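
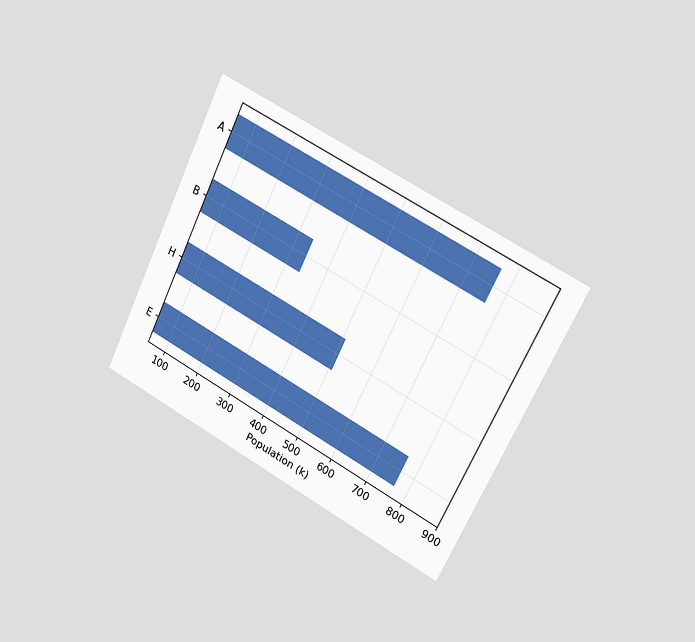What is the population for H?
510k

The chart is tilted about 26° clockwise and viewed slightly from the right. Reading along the chart's x-axis, the H bar reaches 510k.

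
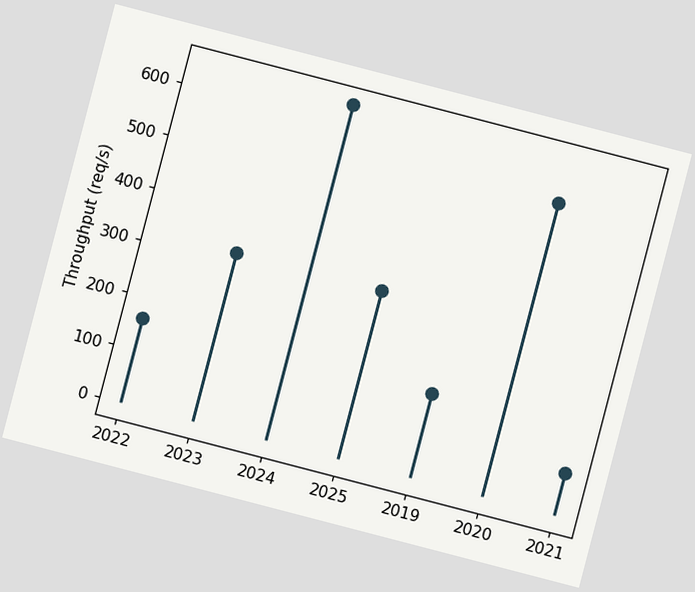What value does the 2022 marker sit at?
The chart is tilted about 15° clockwise. The 2022 marker sits at 160req/s.

160req/s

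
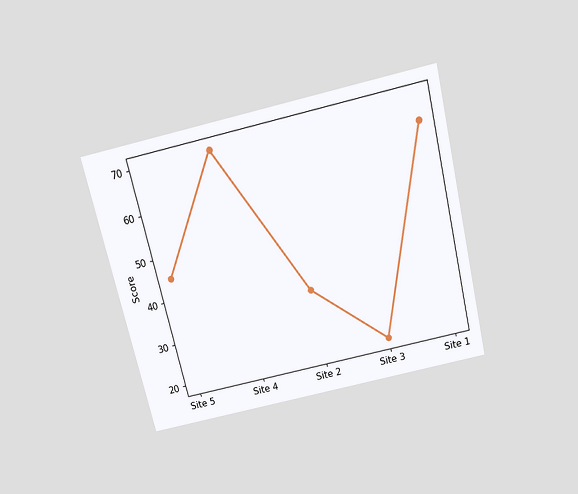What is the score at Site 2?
35

The chart is tilted about 13° counter-clockwise and viewed slightly from above. At Site 2, the line is at 35.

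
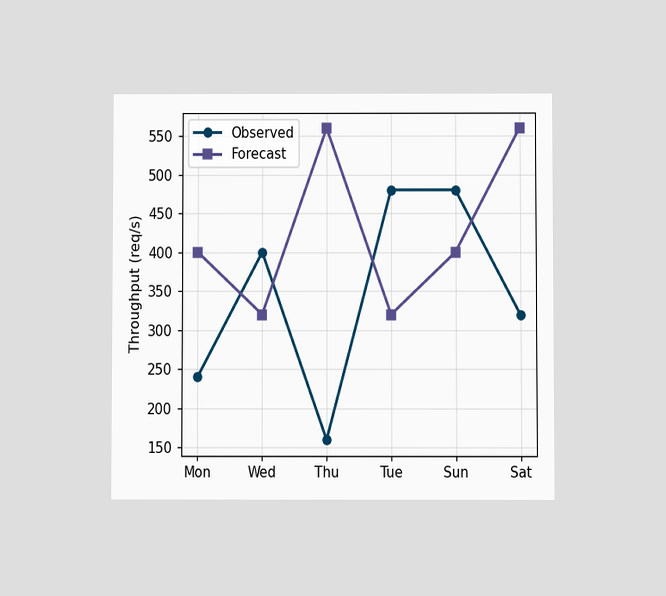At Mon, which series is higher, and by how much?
Forecast, by 160req/s

The chart is viewed at a slight angle. At Mon, Forecast sits above the other line by 160req/s.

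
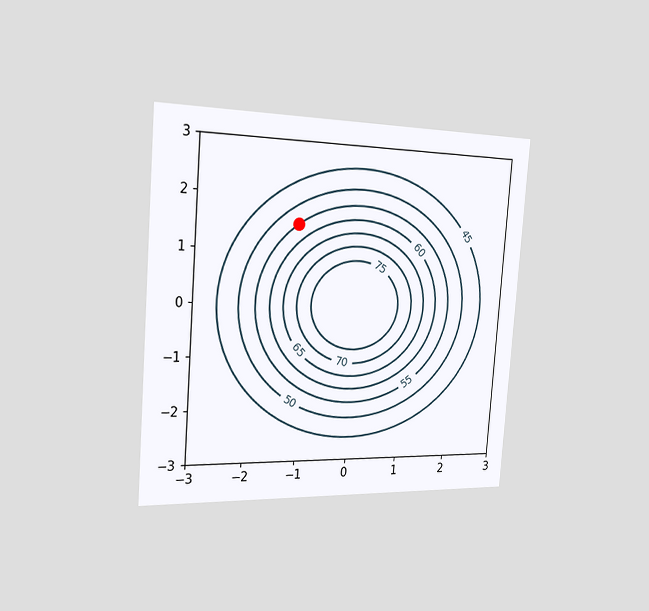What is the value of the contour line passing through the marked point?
55

The chart is tilted about 4° clockwise and viewed slightly from the left. The marked point sits on the contour labelled 55.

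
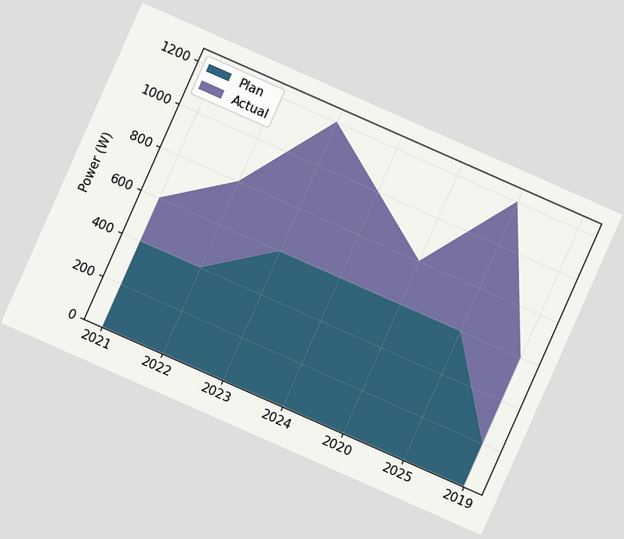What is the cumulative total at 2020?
The chart is tilted about 24° clockwise. The stacked total at 2020 reaches 800W.

800W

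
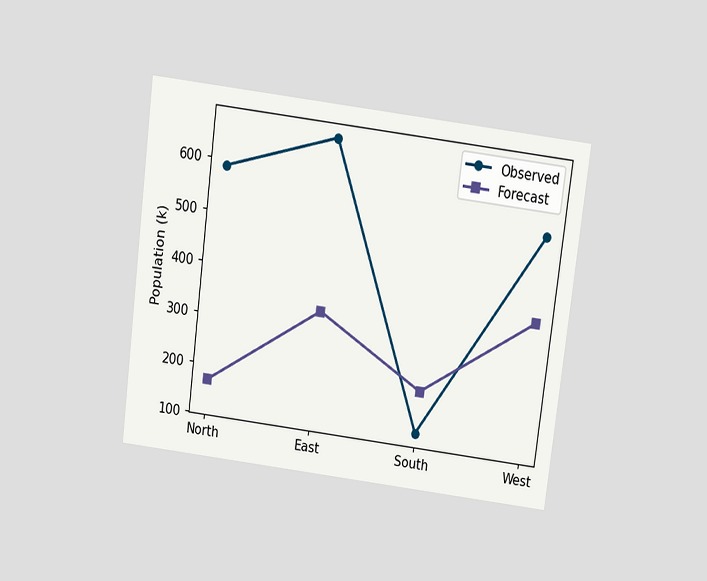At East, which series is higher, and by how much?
Observed, by 336k

The chart is tilted about 7° clockwise and viewed slightly from above. At East, Observed sits above the other line by 336k.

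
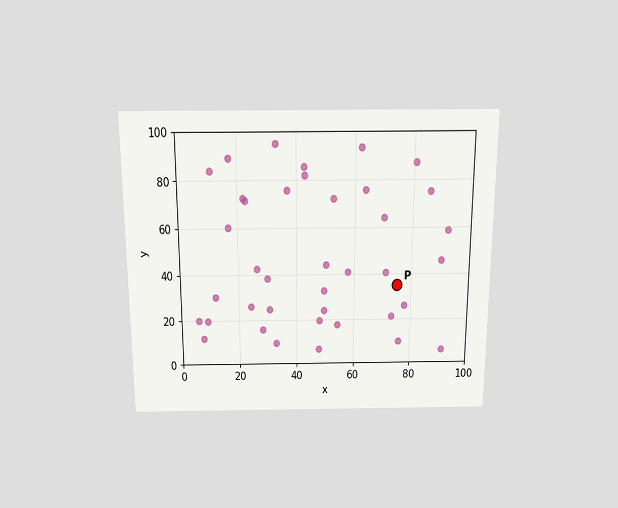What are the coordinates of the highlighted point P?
The chart is viewed slightly from above. Following the gridlines from P to each axis, P sits at (75, 35).

(75, 35)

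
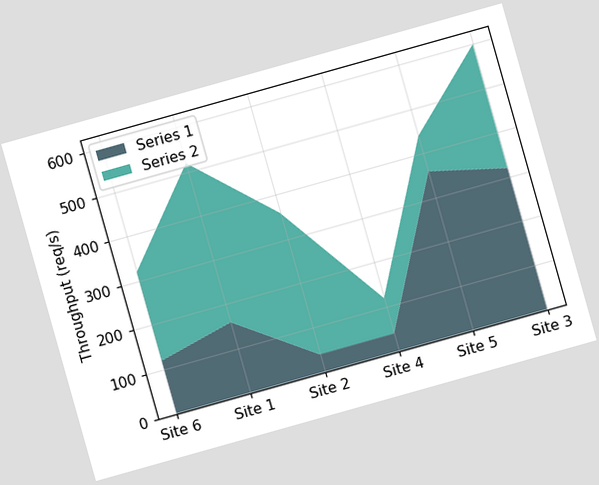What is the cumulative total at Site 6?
The chart is tilted about 16° counter-clockwise. The stacked total at Site 6 reaches 320req/s.

320req/s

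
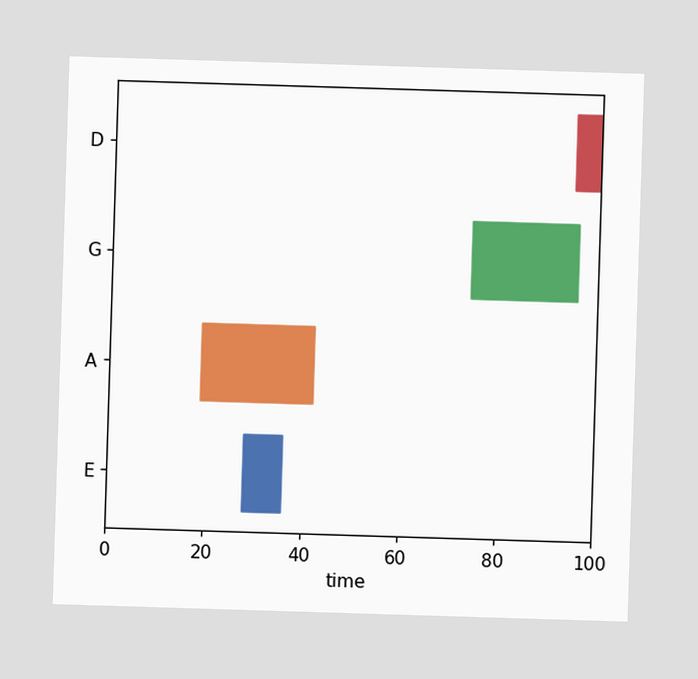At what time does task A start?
19

The A bar begins at t=19.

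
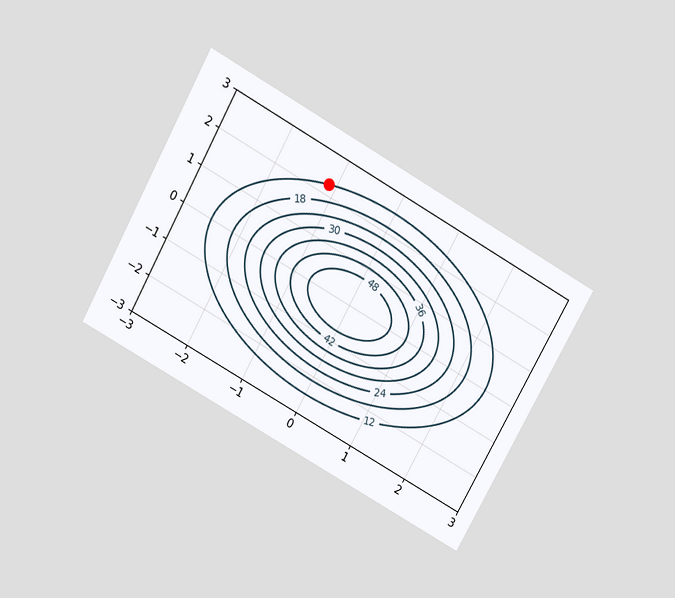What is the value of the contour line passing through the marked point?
12

The chart is tilted about 29° clockwise and viewed slightly from above. The marked point sits on the contour labelled 12.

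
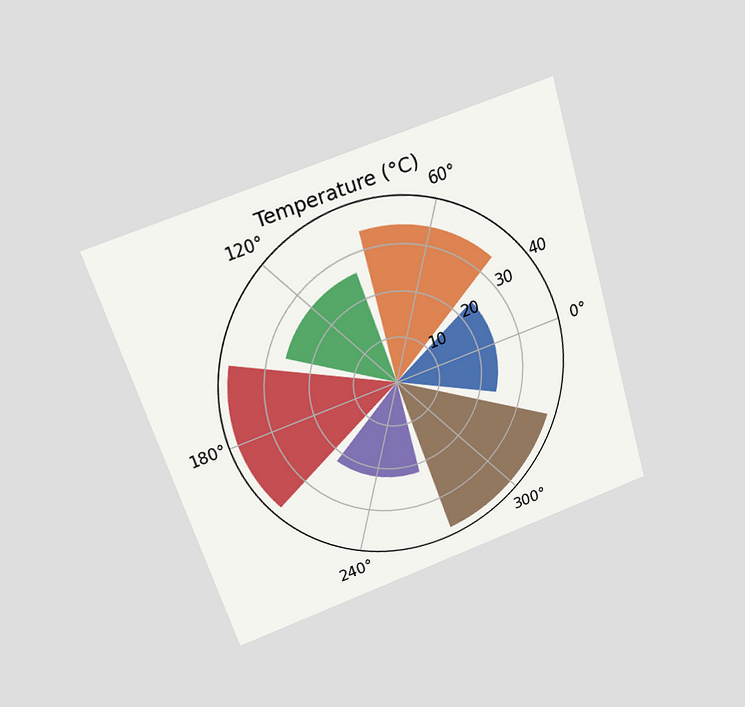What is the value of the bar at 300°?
The chart is tilted about 17° counter-clockwise and viewed slightly from above. The bar at 300° reaches 38°C on the radial axis.

38°C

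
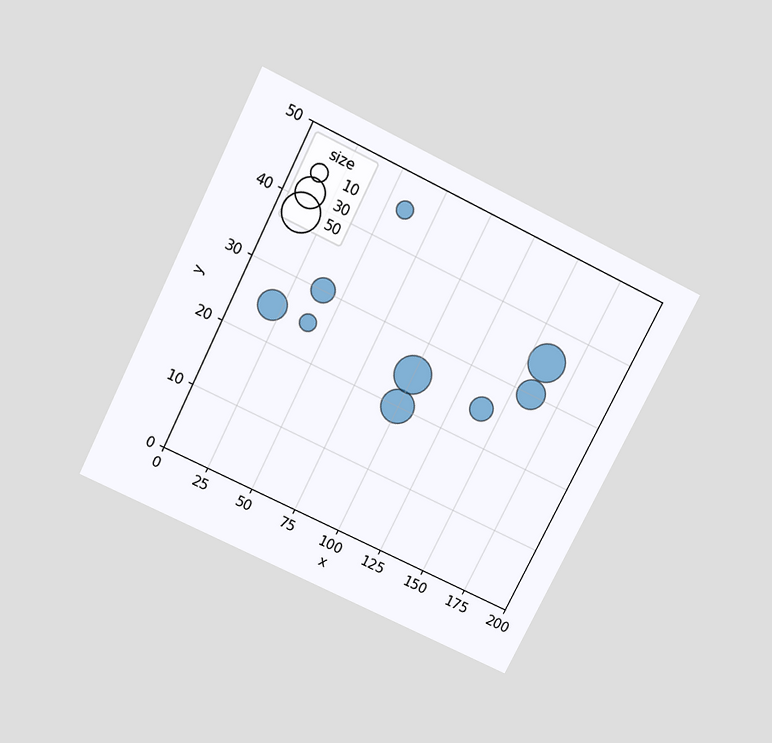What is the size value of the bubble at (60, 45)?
10

The chart is tilted about 26° clockwise and viewed slightly from above. Matching the bubble at (60, 45) against the size legend gives 10.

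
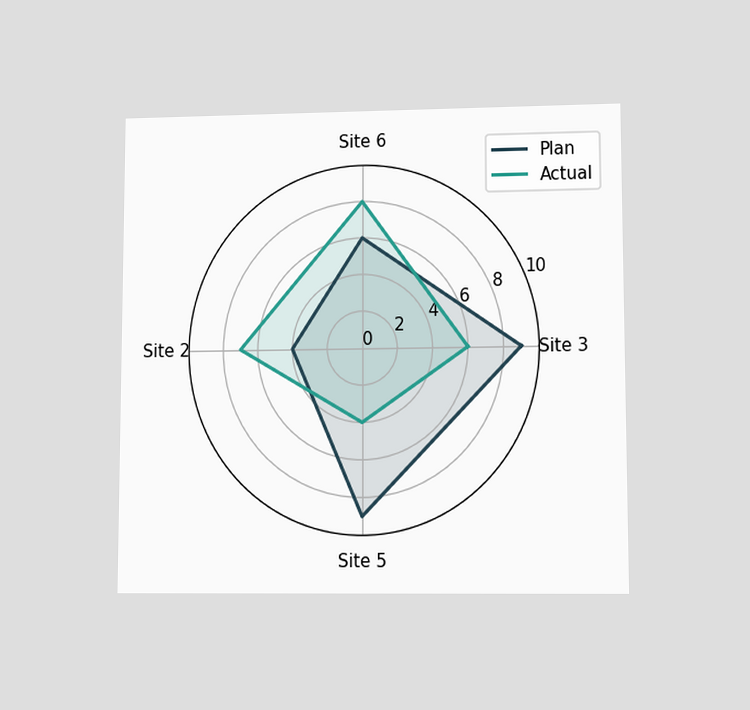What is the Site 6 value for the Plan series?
6

The chart is viewed at a slight angle. On the Site 6 axis, Plan reaches 6.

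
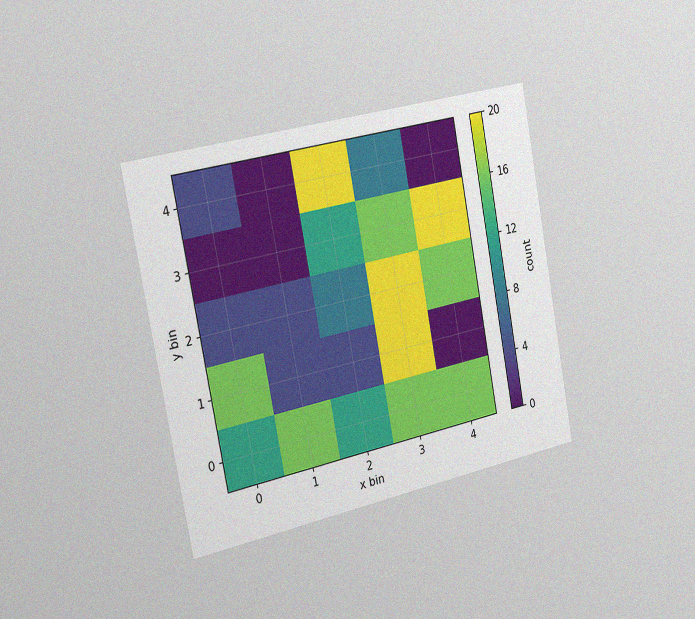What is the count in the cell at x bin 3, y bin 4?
8

The chart is tilted about 11° counter-clockwise and viewed slightly from the left, with some photo noise. Matching the cell (3, 4) against the colorbar gives 8.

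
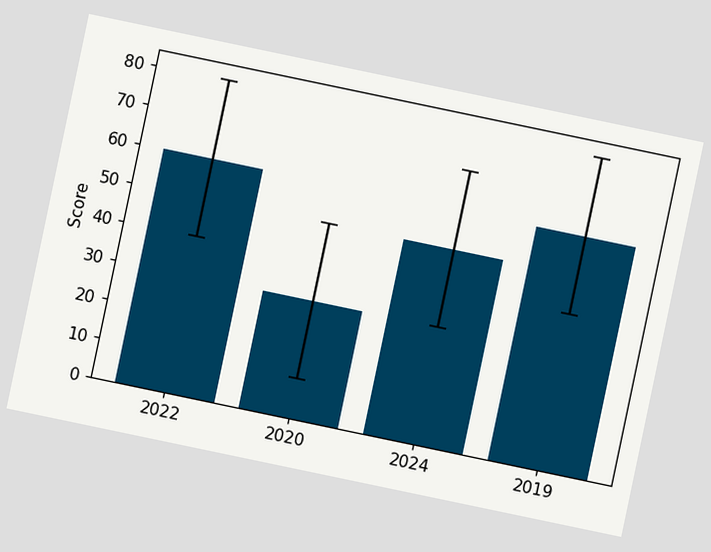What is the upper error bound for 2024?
70

The chart is tilted about 12° clockwise. The 2024 bar's upper whisker reaches 70.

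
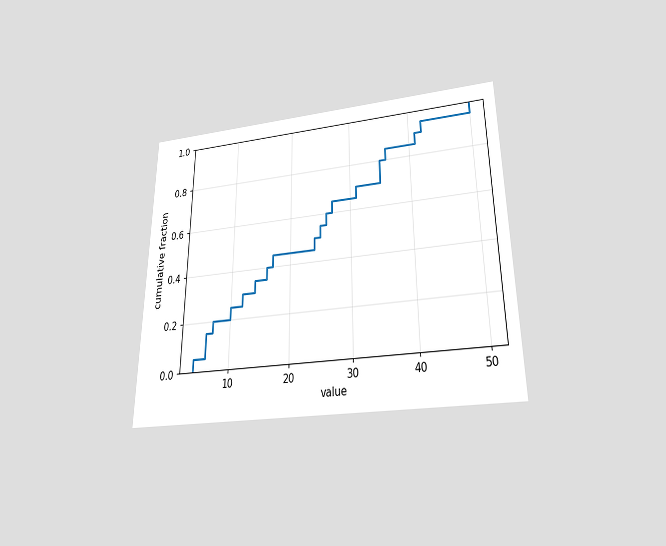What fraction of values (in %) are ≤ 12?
The chart is viewed slightly from below. At x=12 the ECDF step is at 30%.

30%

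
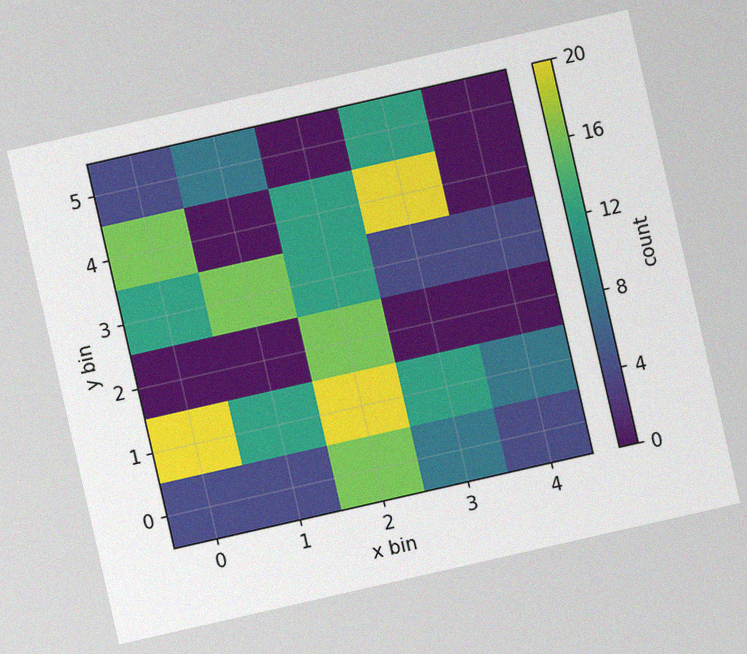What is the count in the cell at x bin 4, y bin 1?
8

The chart is tilted about 13° counter-clockwise, with some photo noise. Matching the cell (4, 1) against the colorbar gives 8.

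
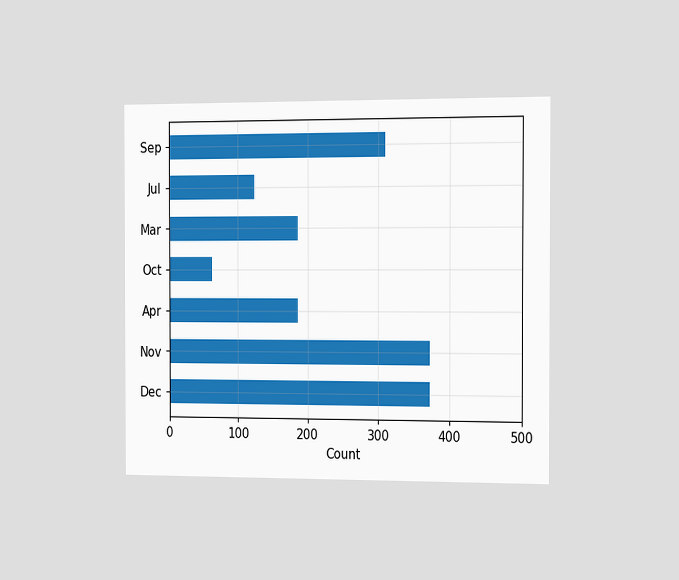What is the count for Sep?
The chart is viewed slightly from the right. Reading along the chart's x-axis, the Sep bar reaches 310.

310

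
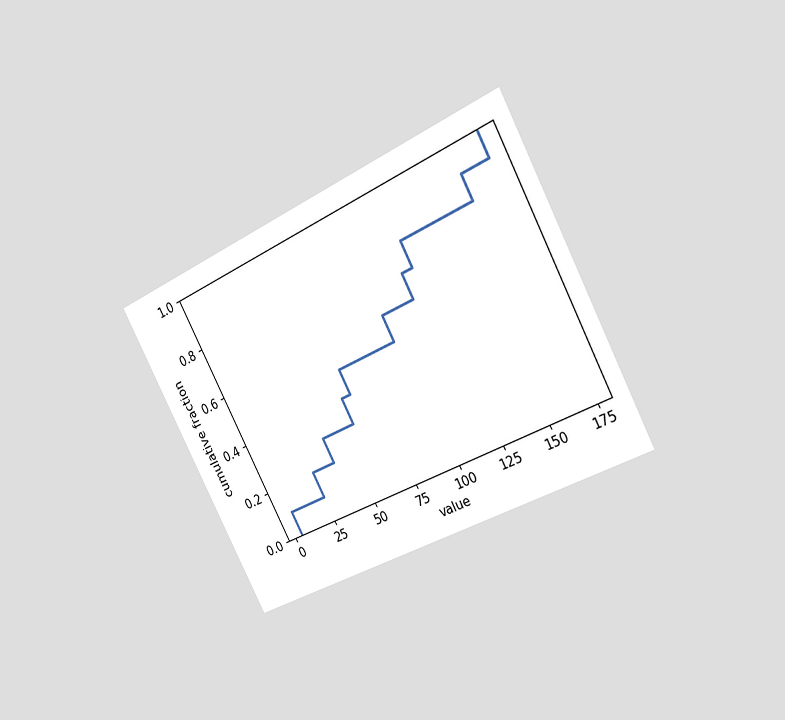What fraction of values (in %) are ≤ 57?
The chart is tilted about 28° counter-clockwise and viewed slightly from the right. At x=57 the ECDF step is at 40%.

40%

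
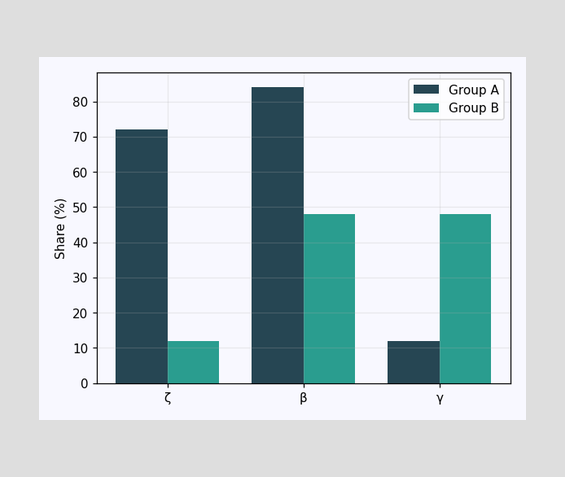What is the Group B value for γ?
The Group B bar at γ reaches 48% on the y-axis.

48%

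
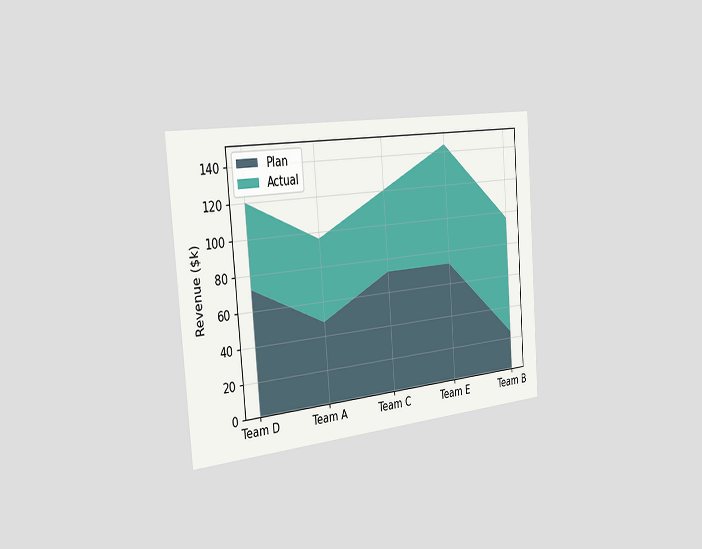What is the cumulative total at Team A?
The chart is tilted about 4° counter-clockwise and viewed slightly from the left. The stacked total at Team A reaches $96k.

$96k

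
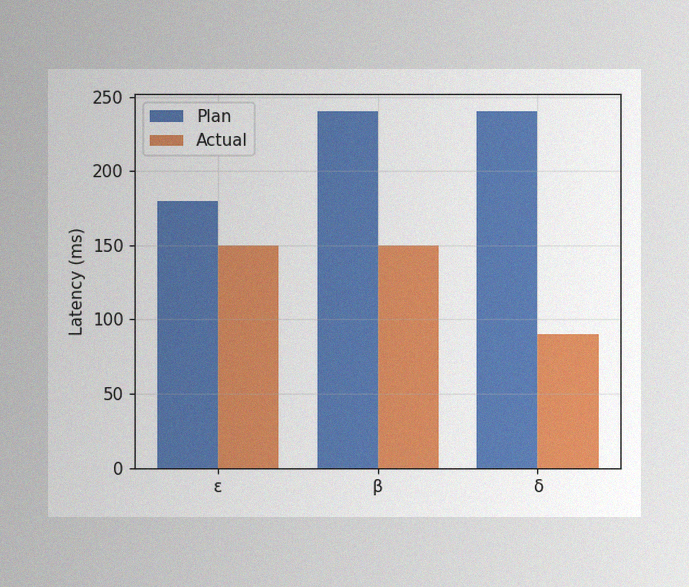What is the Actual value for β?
The image has some photo noise and uneven lighting. The Actual bar at β reaches 150ms on the y-axis.

150ms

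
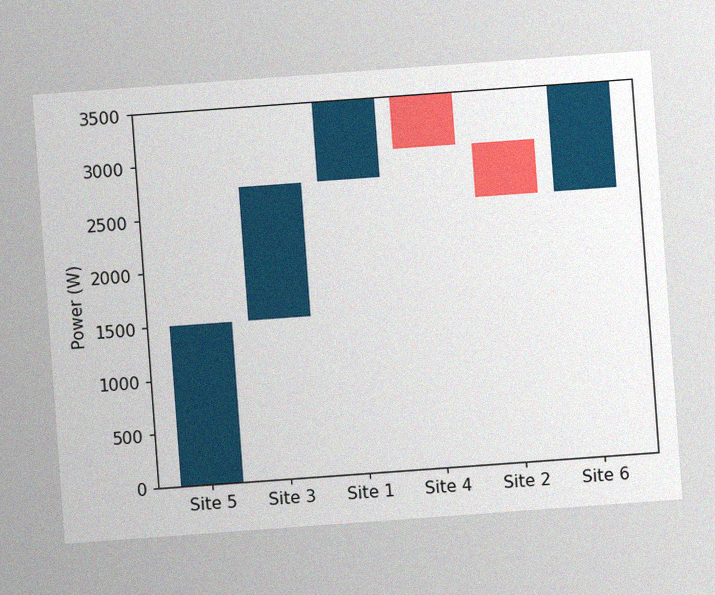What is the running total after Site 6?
The chart is tilted about 4° counter-clockwise, with some photo noise. After Site 6 the running total reaches 3500W.

3500W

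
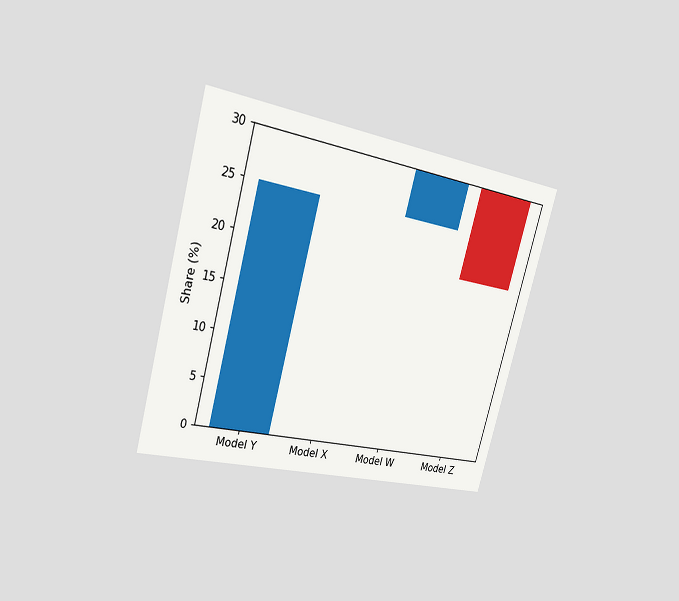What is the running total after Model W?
30%

The chart is tilted about 15° clockwise and viewed slightly from the left. After Model W the running total reaches 30%.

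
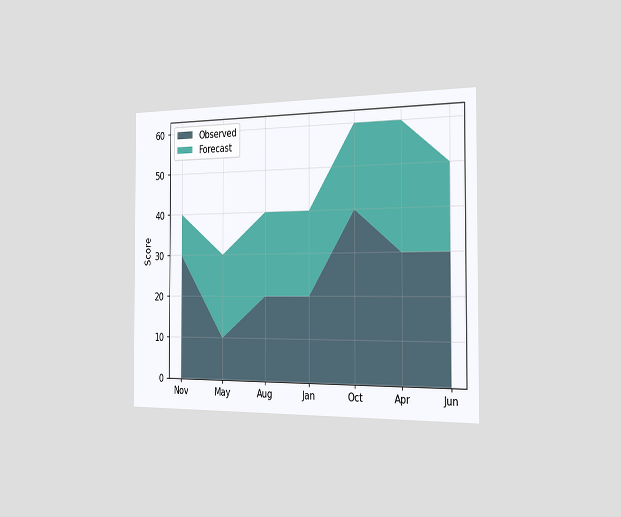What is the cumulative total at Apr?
60

The chart is viewed slightly from the right. The stacked total at Apr reaches 60.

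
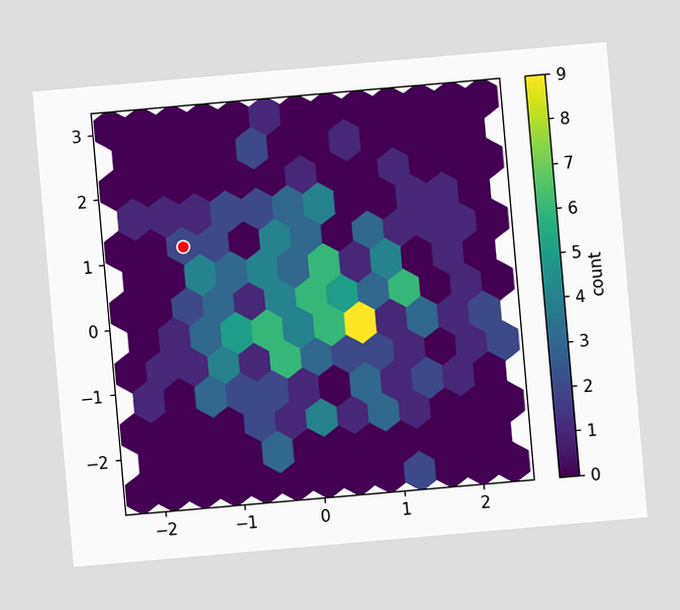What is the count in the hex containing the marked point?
The chart is tilted about 5° counter-clockwise. The marked hex reads 2 on the colorbar.

2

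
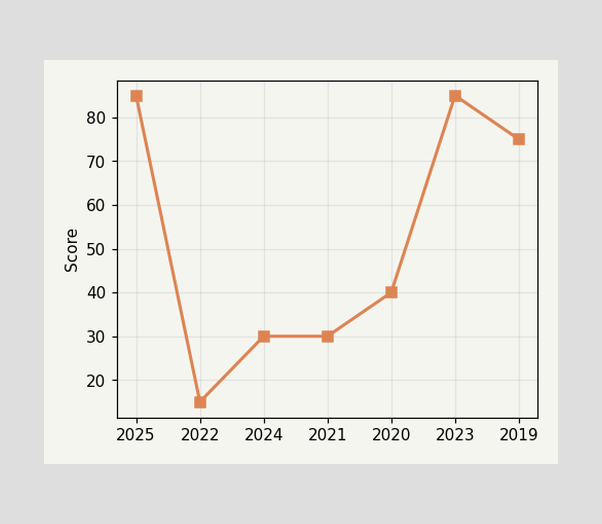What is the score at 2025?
At 2025, the line is at 85.

85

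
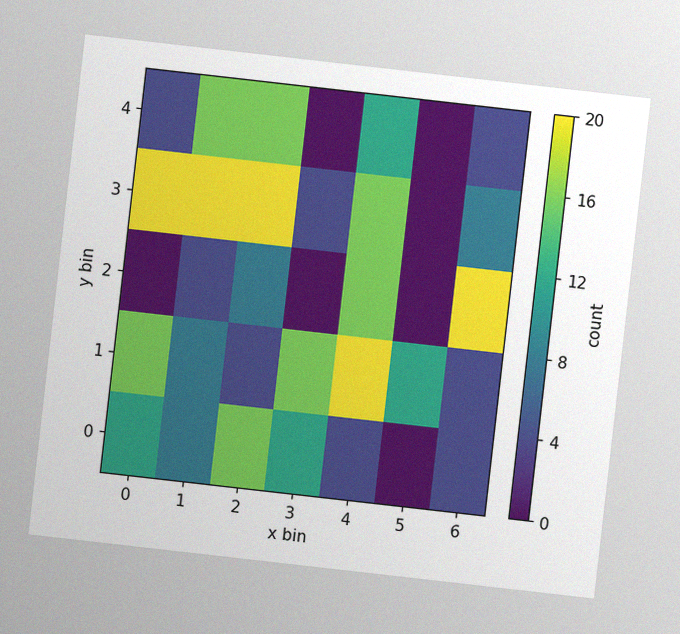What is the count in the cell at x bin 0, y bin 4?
The chart is tilted about 6° clockwise, with some photo noise. Matching the cell (0, 4) against the colorbar gives 4.

4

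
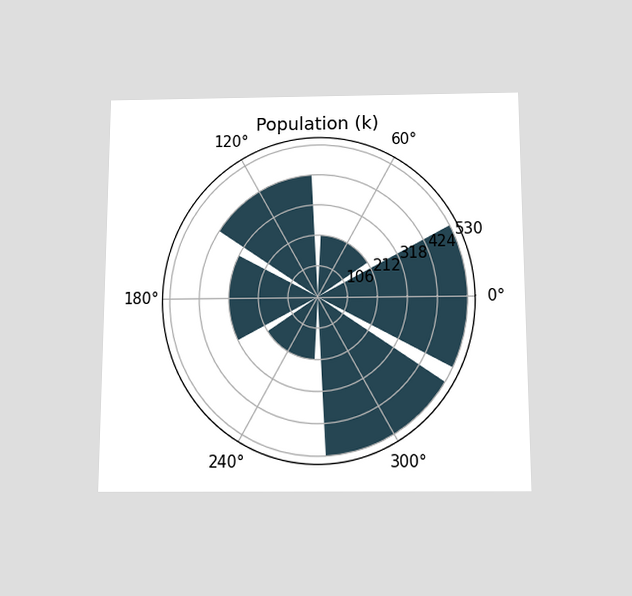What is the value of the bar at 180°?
318k

The chart is viewed slightly from below. The bar at 180° reaches 318k on the radial axis.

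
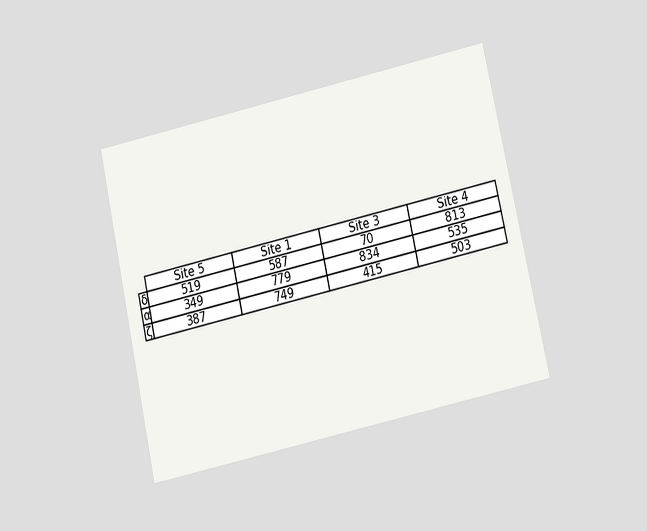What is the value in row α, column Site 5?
The chart is tilted about 12° counter-clockwise and viewed at a slight angle. The (α, Site 5) cell reads 349.

349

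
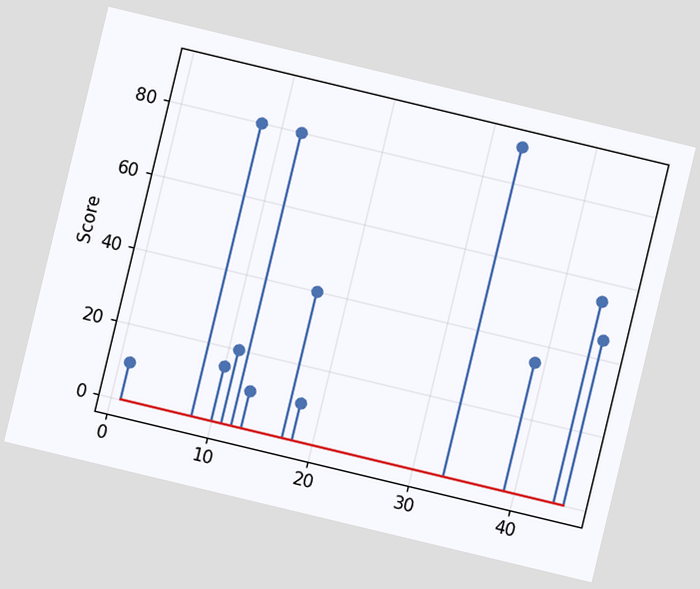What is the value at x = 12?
The chart is tilted about 13° clockwise. The stem at x=12 reaches 80.

80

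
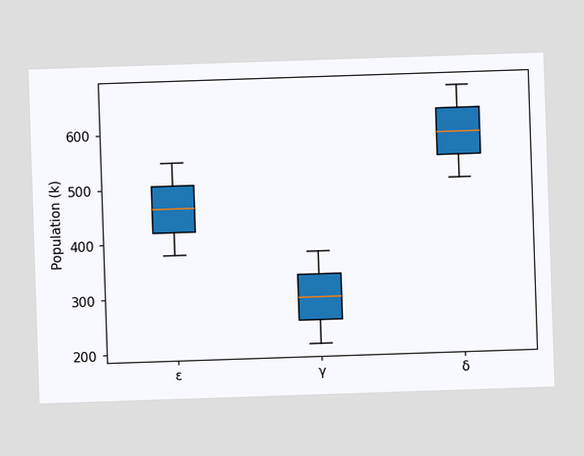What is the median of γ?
The median line in the γ box sits at 294k.

294k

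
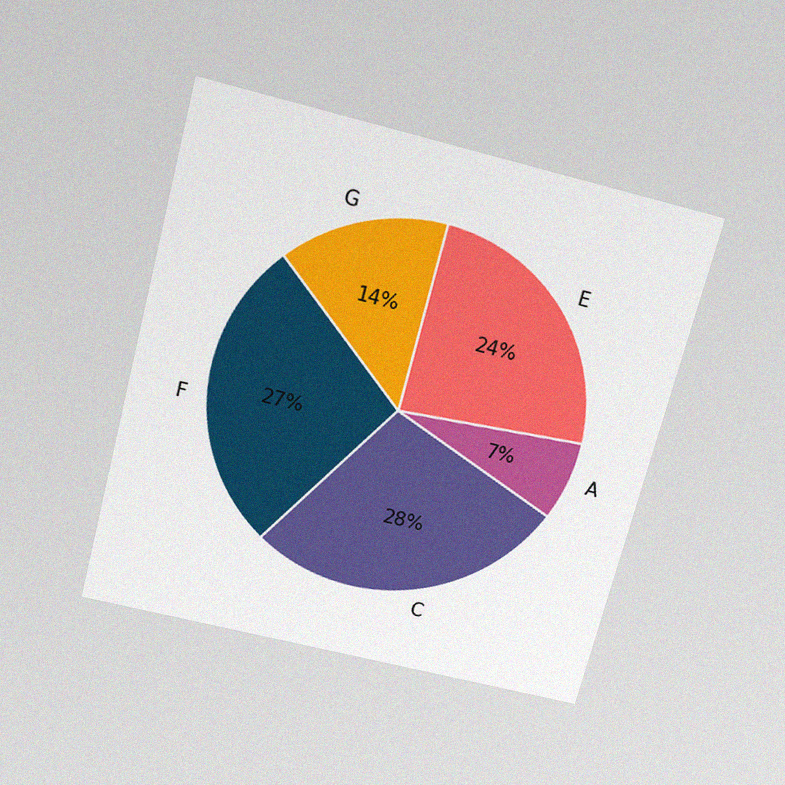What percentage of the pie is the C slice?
The chart is tilted about 15° clockwise and viewed slightly from above, with some photo noise. The C slice takes up 28% of the pie.

28%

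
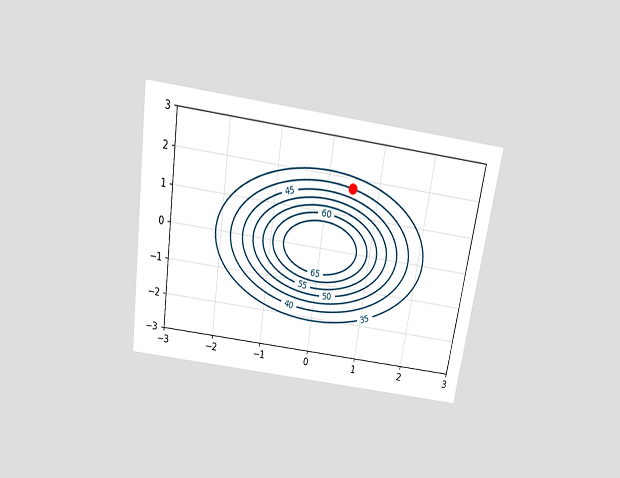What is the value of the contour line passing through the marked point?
40

The chart is tilted about 9° clockwise and viewed slightly from above. The marked point sits on the contour labelled 40.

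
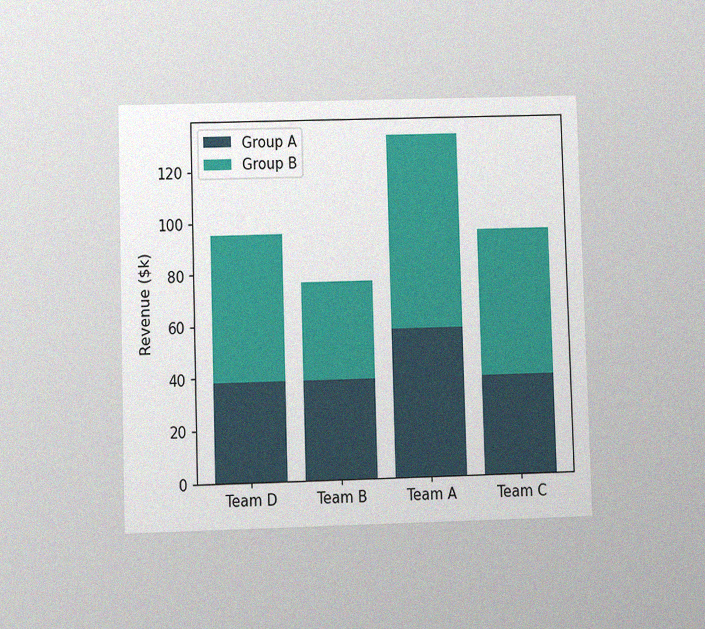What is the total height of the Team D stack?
$95k

The chart is viewed at a slight angle, with some photo noise. The Team D stack's top reaches $95k on the y-axis.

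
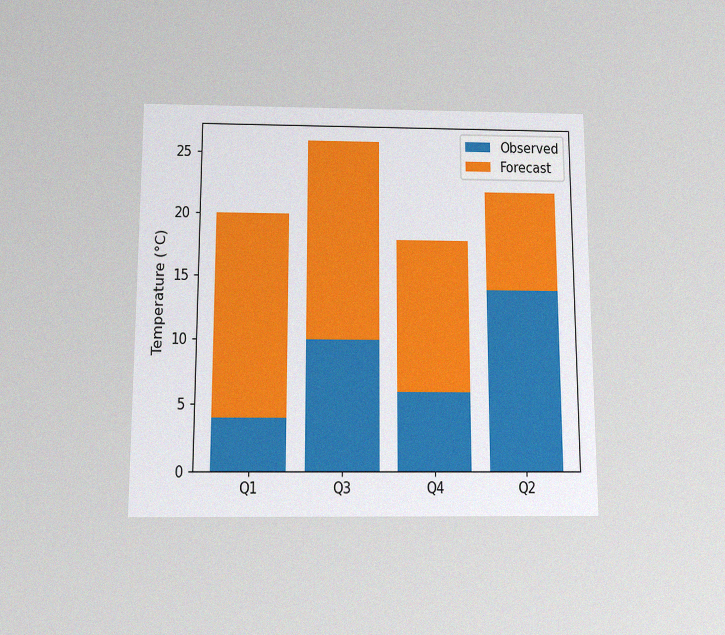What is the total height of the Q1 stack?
20°C

The chart is viewed slightly from below, with some photo noise. The Q1 stack's top reaches 20°C on the y-axis.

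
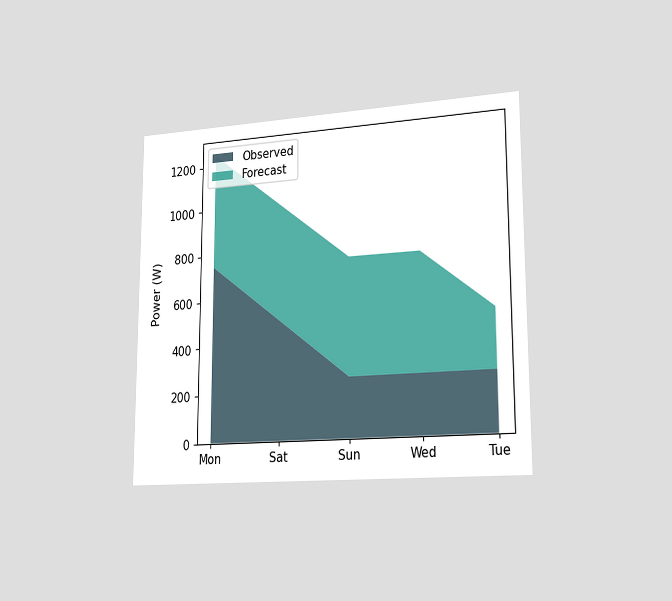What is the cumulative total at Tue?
500W

The chart is viewed slightly from the right. The stacked total at Tue reaches 500W.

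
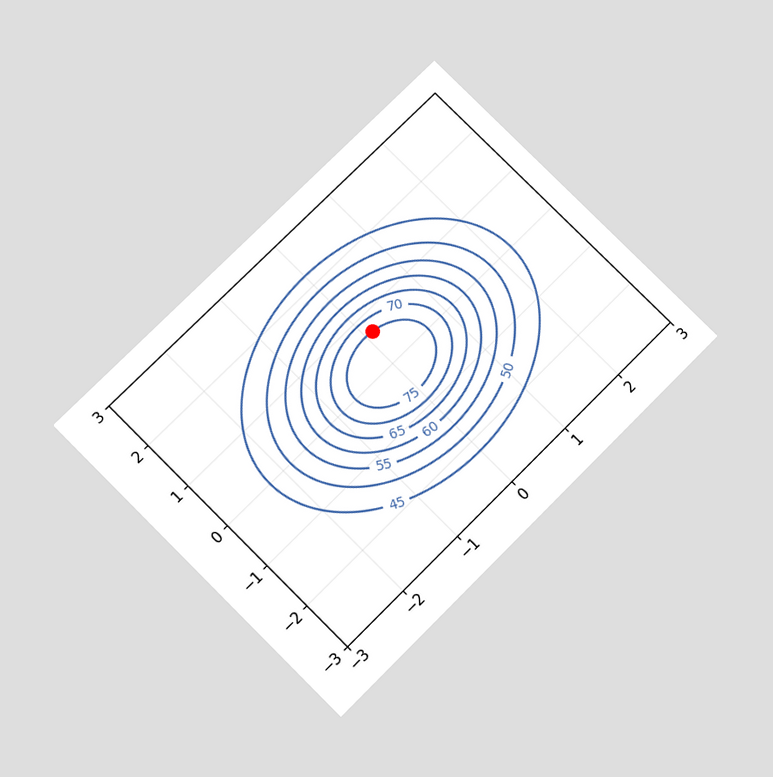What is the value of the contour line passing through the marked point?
75

The chart is tilted about 45° counter-clockwise and viewed slightly from below. The marked point sits on the contour labelled 75.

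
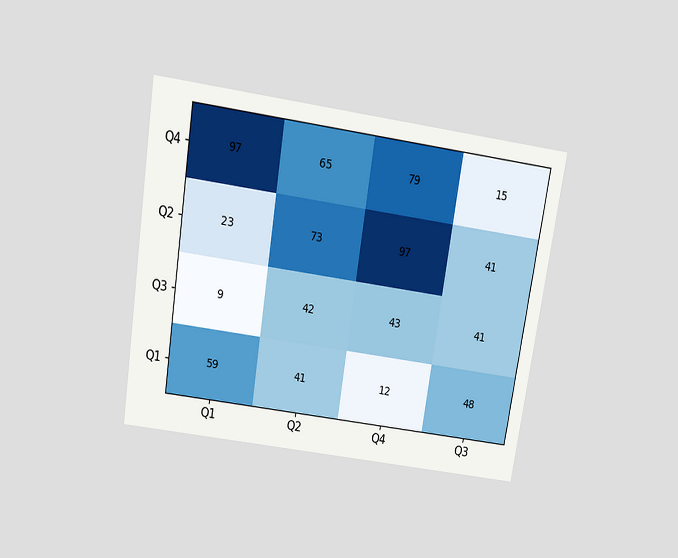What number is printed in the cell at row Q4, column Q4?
79

The chart is tilted about 9° clockwise and viewed slightly from above. The (Q4, Q4) cell reads 79.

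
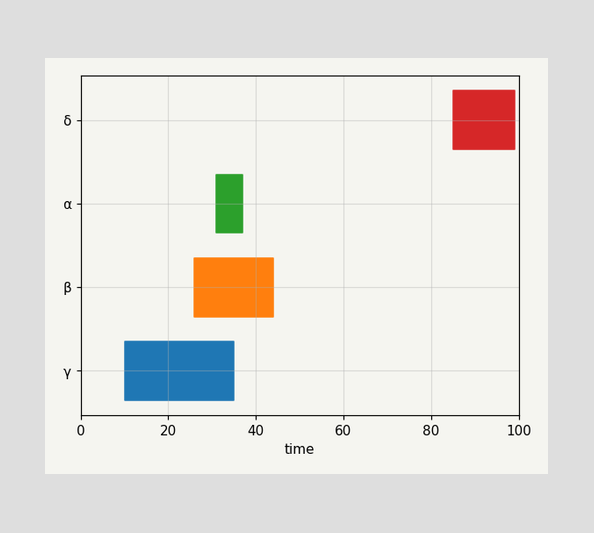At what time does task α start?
The α bar begins at t=31.

31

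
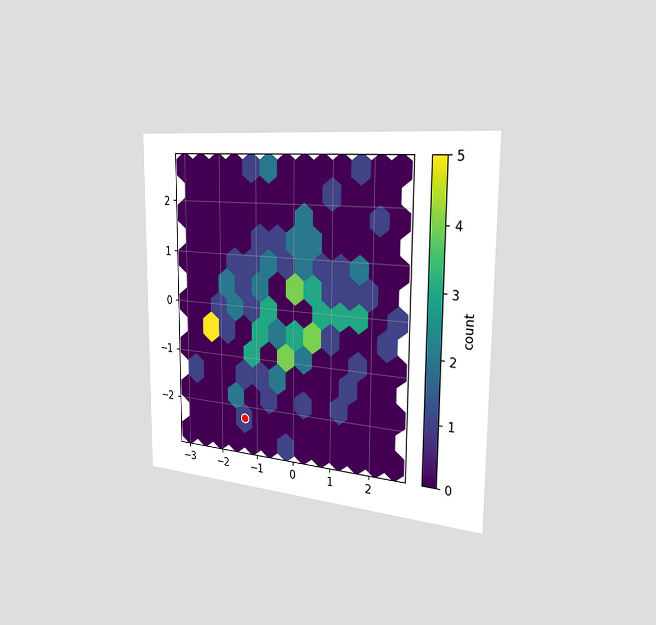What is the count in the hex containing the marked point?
1

The chart is viewed slightly from the right. The marked hex reads 1 on the colorbar.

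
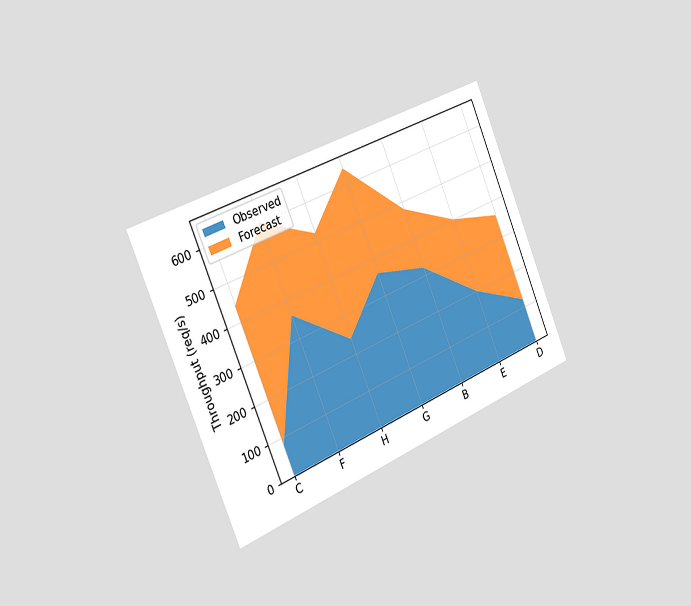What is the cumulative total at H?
520req/s

The chart is tilted about 23° counter-clockwise and viewed slightly from the left. The stacked total at H reaches 520req/s.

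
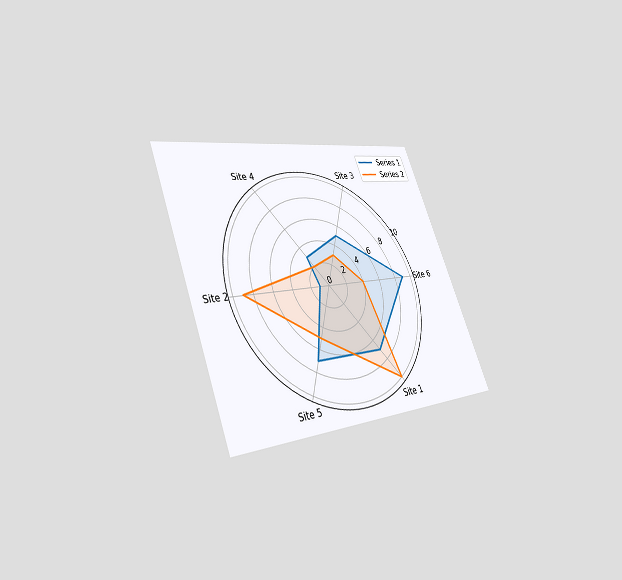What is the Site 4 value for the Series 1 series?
The chart is tilted about 21° counter-clockwise and viewed at a slight angle. On the Site 4 axis, Series 1 reaches 3.

3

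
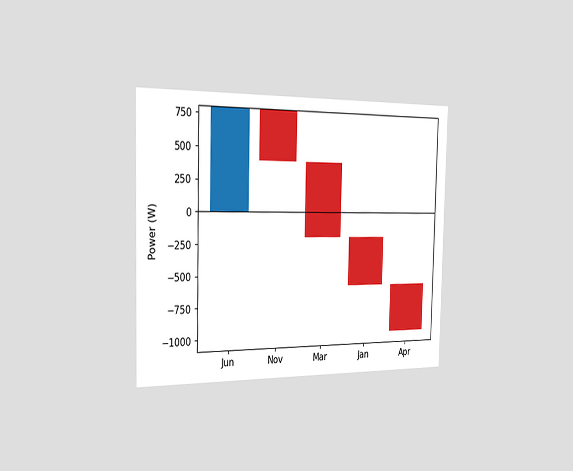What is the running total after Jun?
800W

The chart is viewed slightly from the left. After Jun the running total reaches 800W.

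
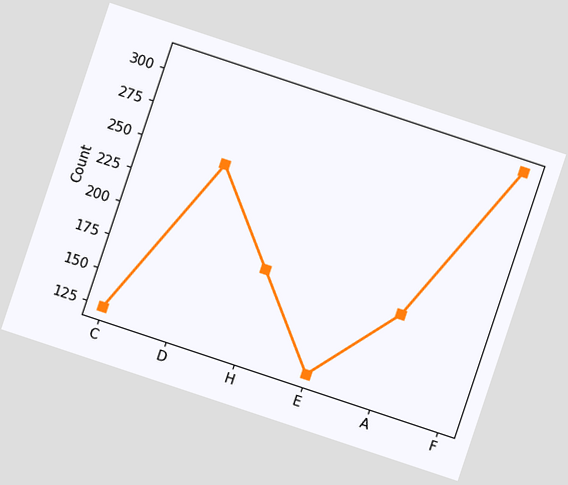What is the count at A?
The chart is tilted about 18° clockwise. At A, the line is at 186.

186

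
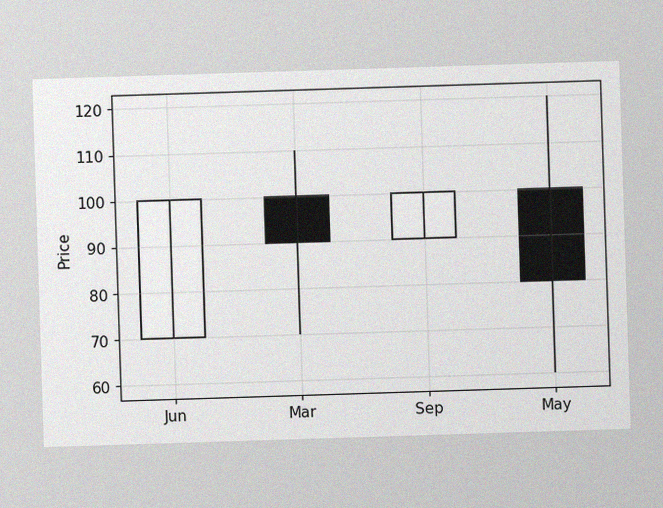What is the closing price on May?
80

The image has some photo noise and uneven lighting. The May candle closes at 80.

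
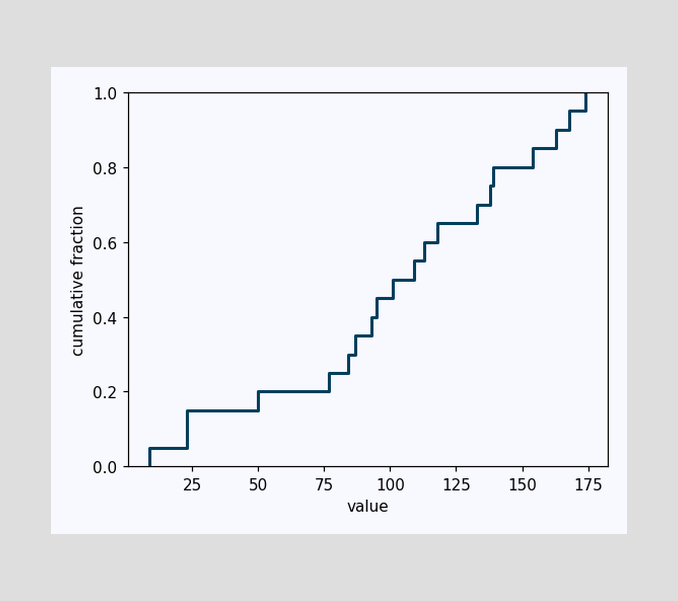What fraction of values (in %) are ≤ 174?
100%

At x=174 the ECDF step is at 100%.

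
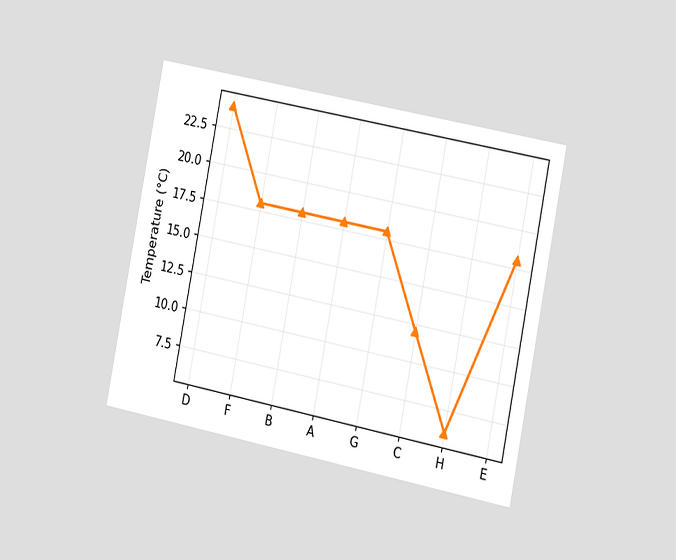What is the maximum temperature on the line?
The chart is tilted about 11° clockwise and viewed slightly from the right. The highest point is at D, and reading across to the y-axis gives 24°C.

24°C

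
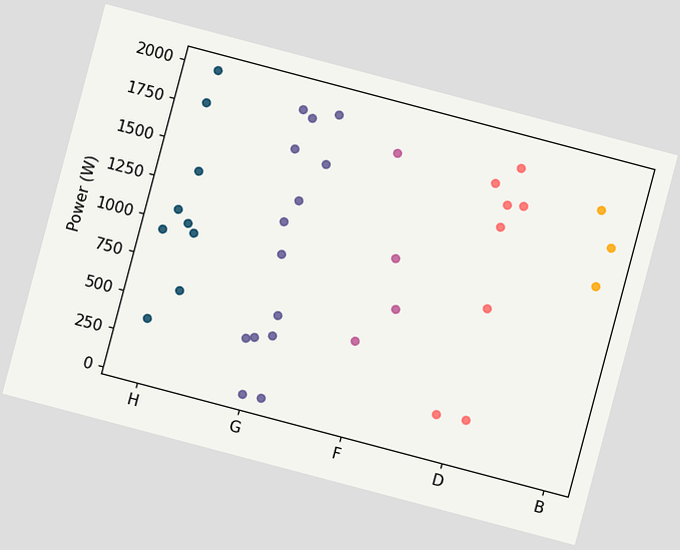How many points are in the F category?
The chart is tilted about 15° clockwise. Counting the markers in the F column gives 4.

4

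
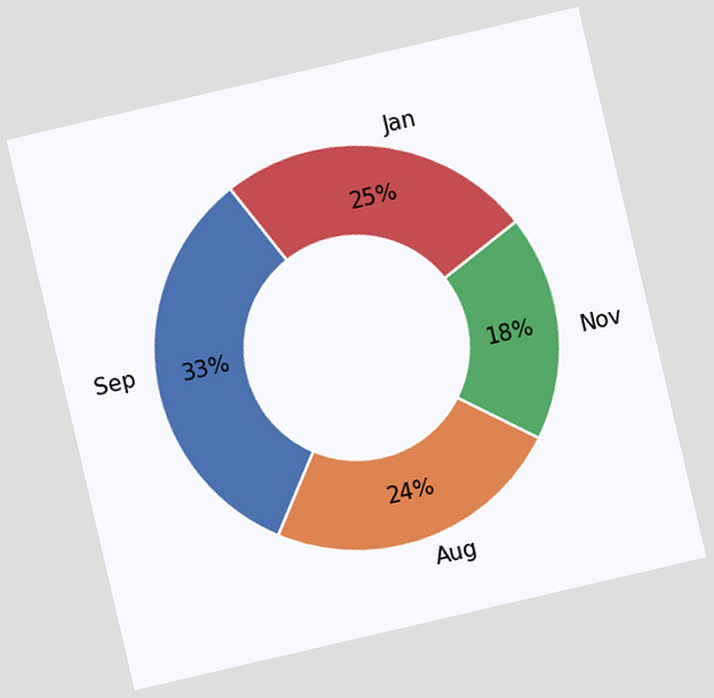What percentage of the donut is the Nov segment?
The chart is tilted about 13° counter-clockwise. The Nov segment takes up 18% of the ring.

18%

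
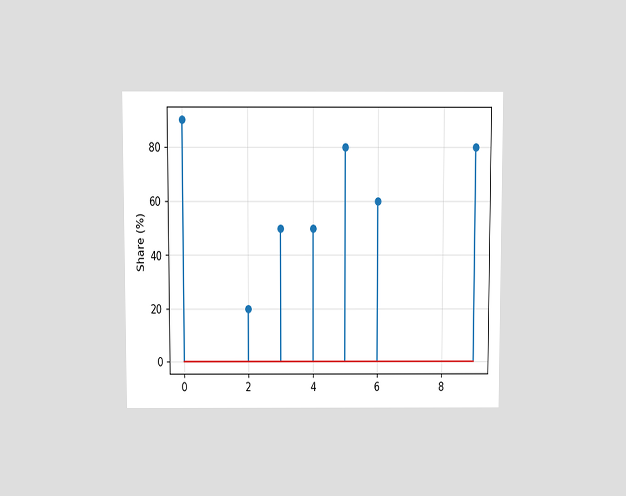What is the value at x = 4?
50%

The chart is viewed at a slight angle. The stem at x=4 reaches 50%.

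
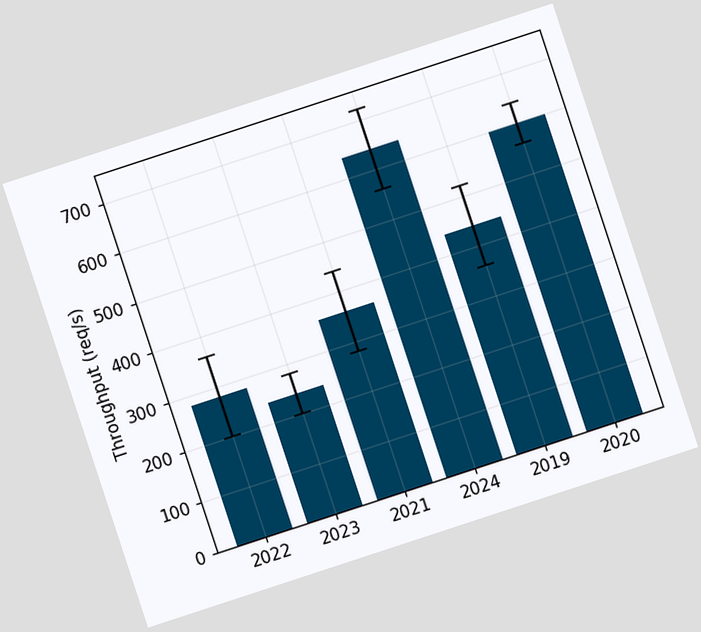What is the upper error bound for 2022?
360req/s

The chart is tilted about 18° counter-clockwise. The 2022 bar's upper whisker reaches 360req/s.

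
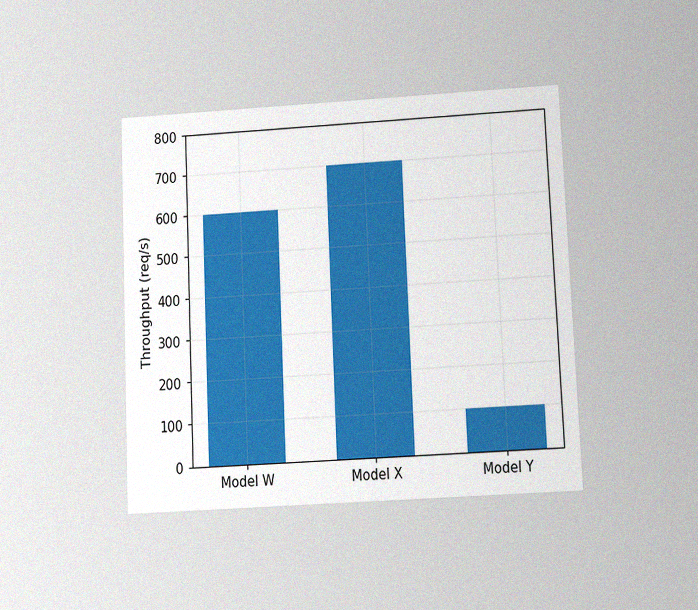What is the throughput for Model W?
The chart is tilted about 2° counter-clockwise and viewed slightly from below, with some photo noise. Reading along the chart's y-axis, the Model W bar reaches 600req/s.

600req/s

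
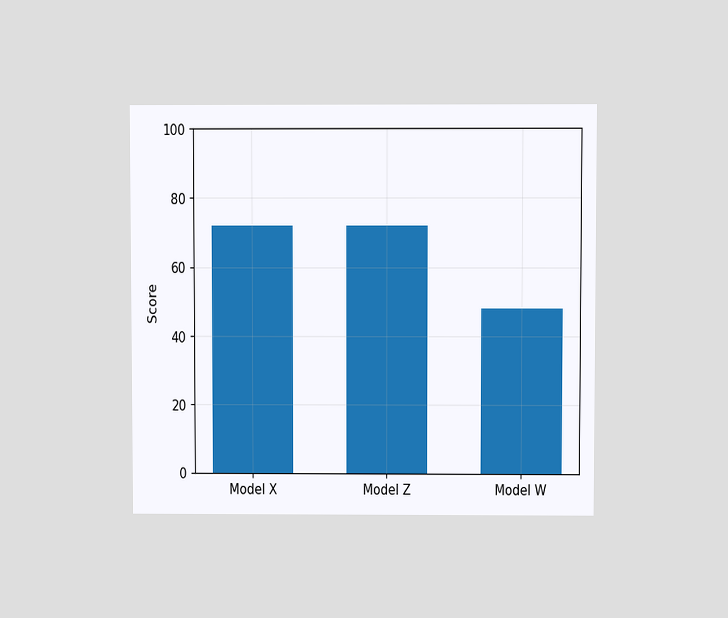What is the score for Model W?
The chart is viewed at a slight angle. Reading along the chart's y-axis, the Model W bar reaches 48.

48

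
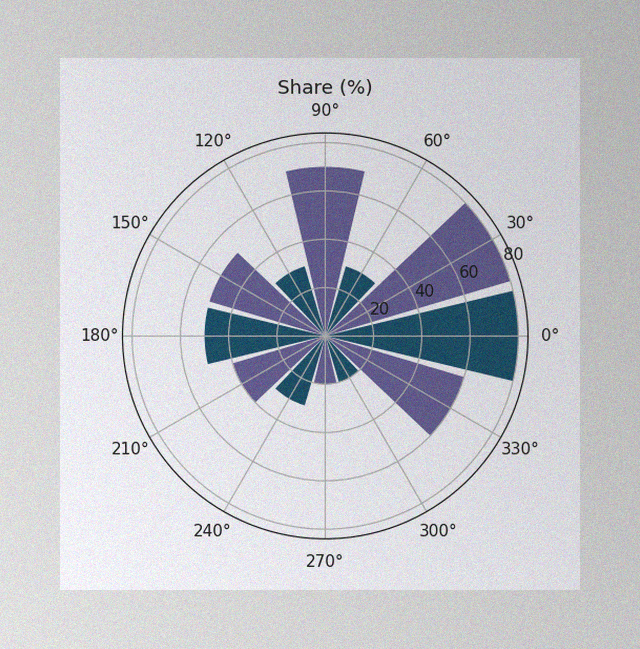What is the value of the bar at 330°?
60%

The image has some photo noise and uneven lighting. The bar at 330° reaches 60% on the radial axis.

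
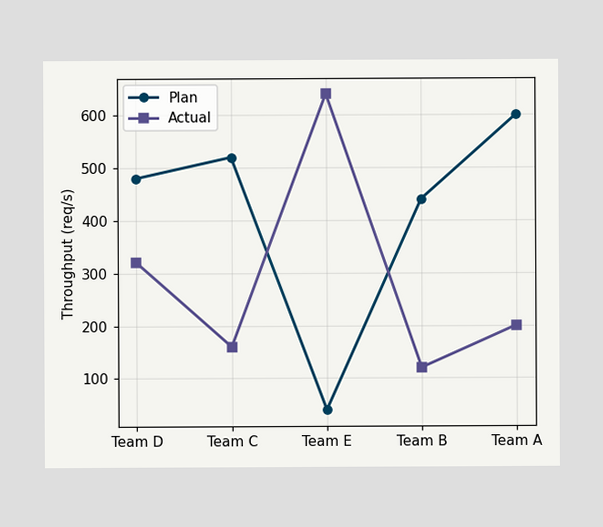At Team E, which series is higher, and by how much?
Actual, by 600req/s

At Team E, Actual sits above the other line by 600req/s.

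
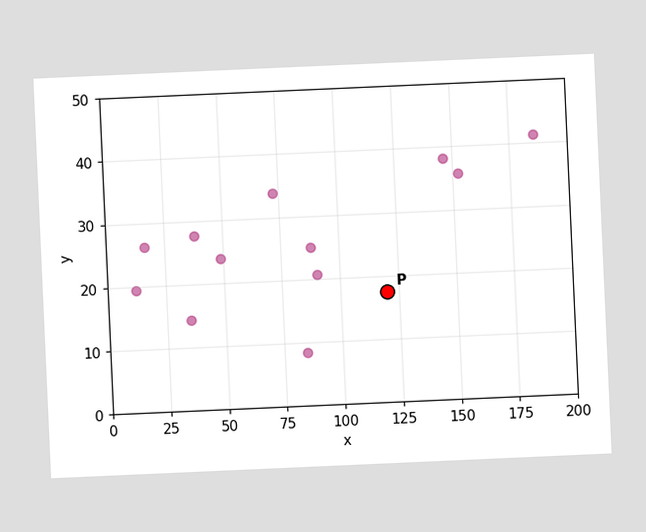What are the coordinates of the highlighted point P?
The chart is tilted about 3° counter-clockwise. Following the gridlines from P to each axis, P sits at (120, 17.5).

(120, 17.5)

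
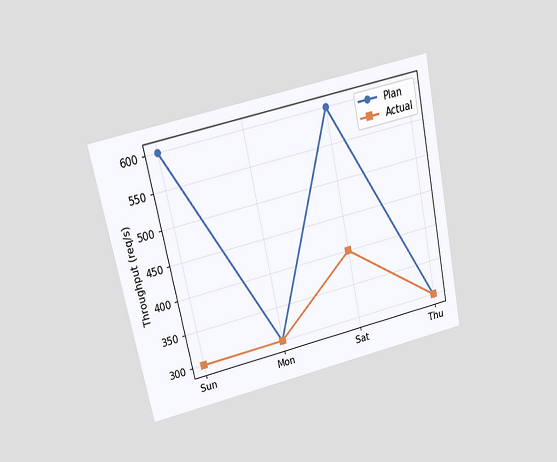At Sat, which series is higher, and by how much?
Plan, by 200req/s

The chart is tilted about 12° counter-clockwise and viewed at a slight angle. At Sat, Plan sits above the other line by 200req/s.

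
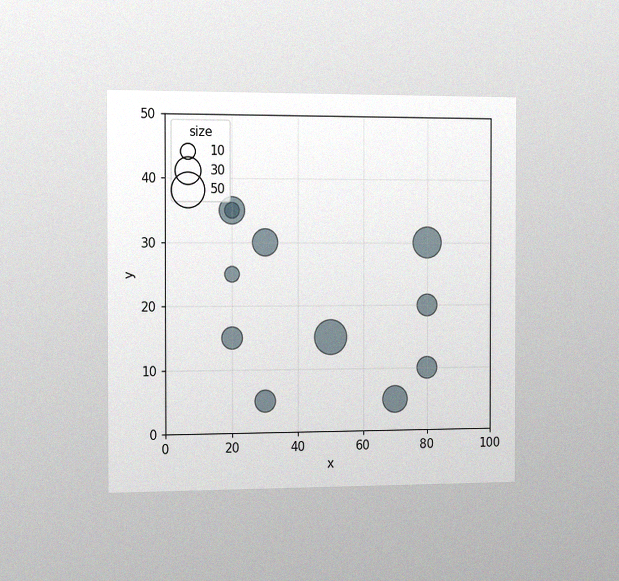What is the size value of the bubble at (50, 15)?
The chart is viewed slightly from the left, with some photo noise. Matching the bubble at (50, 15) against the size legend gives 50.

50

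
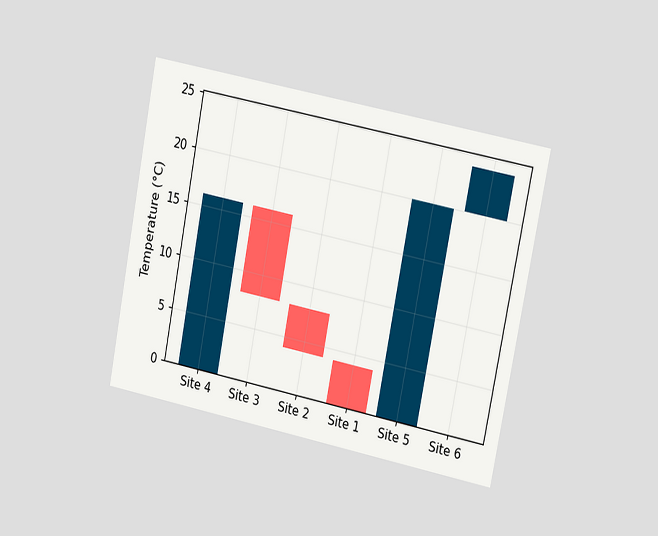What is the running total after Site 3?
8°C

The chart is tilted about 11° clockwise and viewed at a slight angle. After Site 3 the running total reaches 8°C.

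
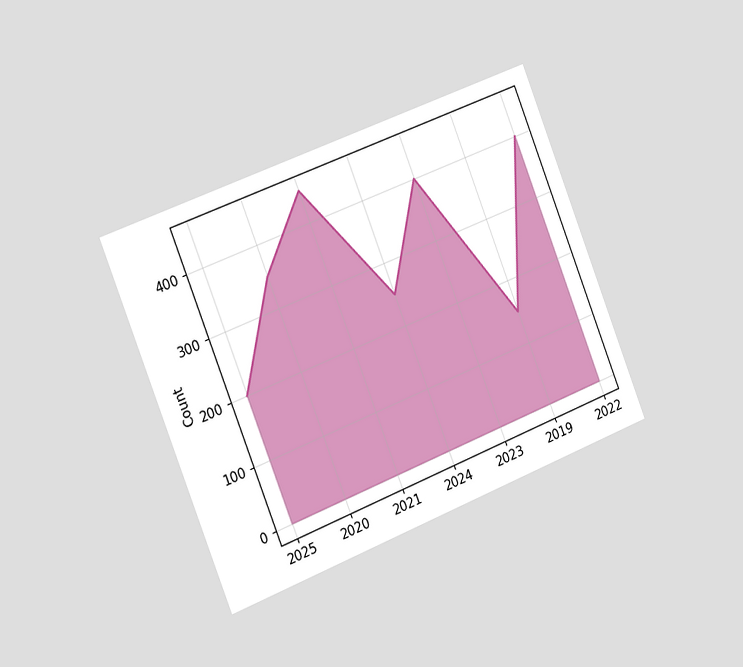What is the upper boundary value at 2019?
The chart is tilted about 22° counter-clockwise and viewed slightly from the left. At 2019 the upper boundary is at 150.

150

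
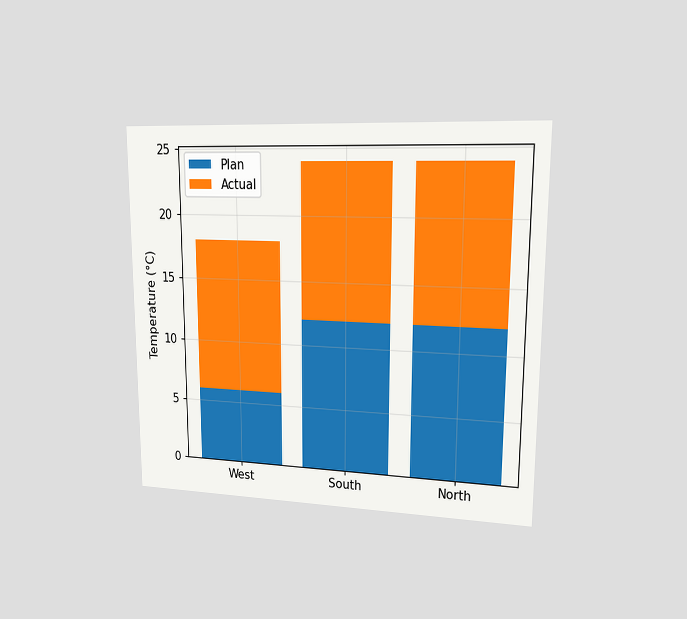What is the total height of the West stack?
The chart is viewed at a slight angle. The West stack's top reaches 18°C on the y-axis.

18°C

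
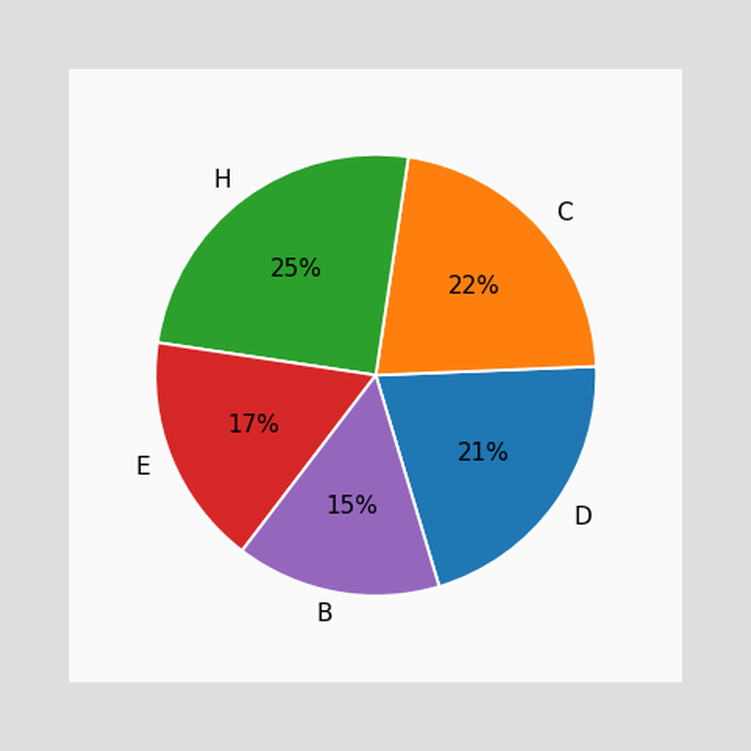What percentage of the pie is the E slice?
17%

The E slice takes up 17% of the pie.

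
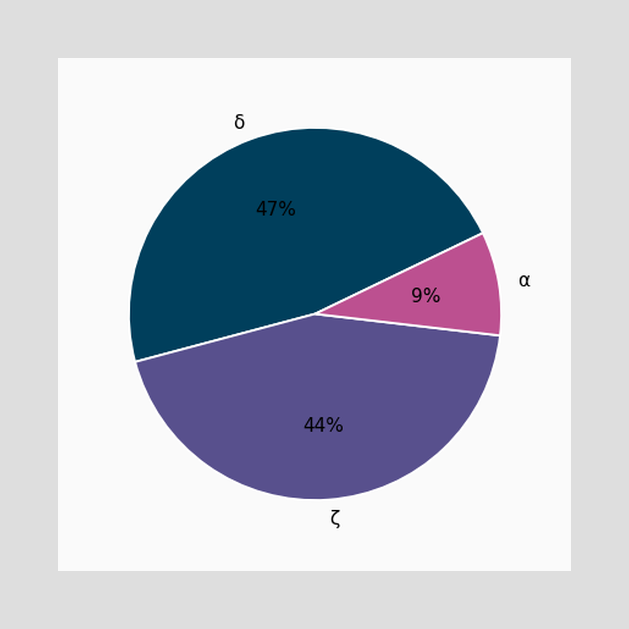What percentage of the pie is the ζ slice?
The ζ slice takes up 44% of the pie.

44%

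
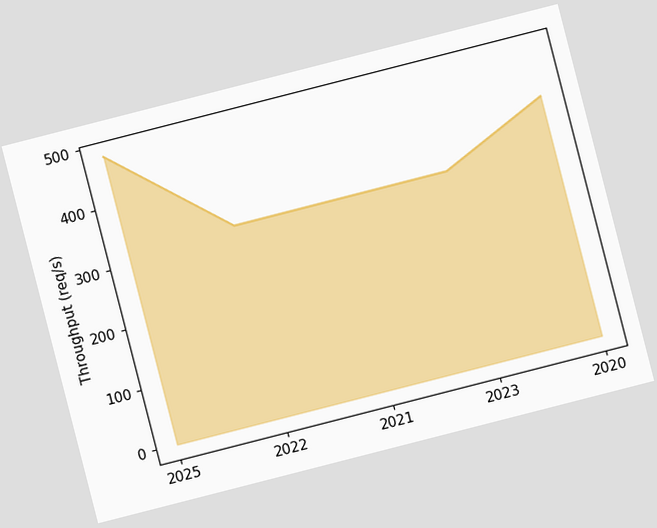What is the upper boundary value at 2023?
The chart is tilted about 14° counter-clockwise. At 2023 the upper boundary is at 320req/s.

320req/s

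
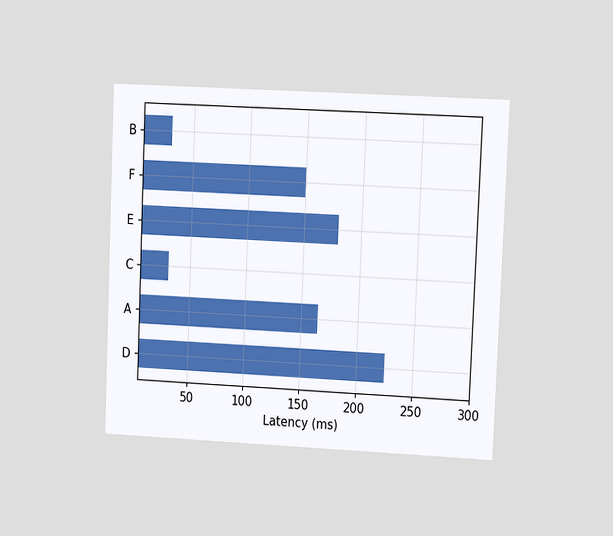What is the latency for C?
The chart is tilted about 2° clockwise and viewed at a slight angle. Reading along the chart's x-axis, the C bar reaches 30ms.

30ms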